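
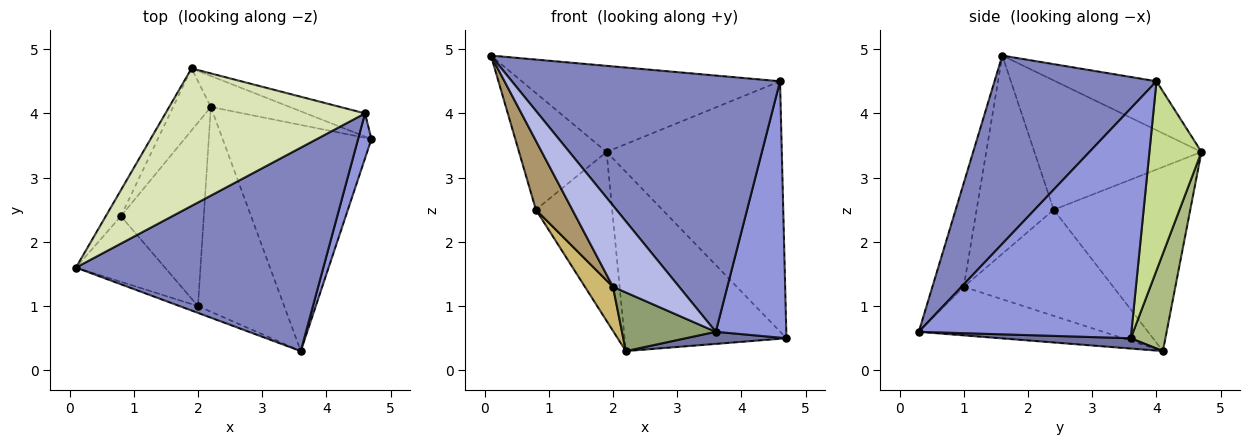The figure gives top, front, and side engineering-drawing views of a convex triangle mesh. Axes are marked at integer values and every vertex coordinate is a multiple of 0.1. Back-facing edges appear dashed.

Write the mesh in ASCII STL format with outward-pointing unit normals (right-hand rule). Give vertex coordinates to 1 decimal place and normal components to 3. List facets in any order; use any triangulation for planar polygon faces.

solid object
 facet normal 0.069 -0.053 -0.996
  outer loop
   vertex 2.2 4.1 0.3
   vertex 4.7 3.6 0.5
   vertex 3.6 0.3 0.6
  endloop
 endfacet
 facet normal 0.428 -0.708 0.562
  outer loop
   vertex 4.6 4.0 4.5
   vertex 0.1 1.6 4.9
   vertex 3.6 0.3 0.6
  endloop
 endfacet
 facet normal 0.948 -0.314 0.055
  outer loop
   vertex 4.6 4.0 4.5
   vertex 3.6 0.3 0.6
   vertex 4.7 3.6 0.5
  endloop
 endfacet
 facet normal -0.427 -0.901 -0.075
  outer loop
   vertex 2.0 1.0 1.3
   vertex 3.6 0.3 0.6
   vertex 0.1 1.6 4.9
  endloop
 endfacet
 facet normal -0.476 -0.242 -0.846
  outer loop
   vertex 2.0 1.0 1.3
   vertex 2.2 4.1 0.3
   vertex 3.6 0.3 0.6
  endloop
 endfacet
 facet normal 0.206 0.964 -0.167
  outer loop
   vertex 1.9 4.7 3.4
   vertex 4.7 3.6 0.5
   vertex 2.2 4.1 0.3
  endloop
 endfacet
 facet normal 0.284 0.955 -0.088
  outer loop
   vertex 1.9 4.7 3.4
   vertex 4.6 4.0 4.5
   vertex 4.7 3.6 0.5
  endloop
 endfacet
 facet normal -0.203 0.520 0.830
  outer loop
   vertex 1.9 4.7 3.4
   vertex 0.1 1.6 4.9
   vertex 4.6 4.0 4.5
  endloop
 endfacet
 facet normal -0.838 -0.396 -0.376
  outer loop
   vertex 0.8 2.4 2.5
   vertex 2.0 1.0 1.3
   vertex 0.1 1.6 4.9
  endloop
 endfacet
 facet normal -0.780 -0.146 -0.609
  outer loop
   vertex 0.8 2.4 2.5
   vertex 2.2 4.1 0.3
   vertex 2.0 1.0 1.3
  endloop
 endfacet
 facet normal -0.881 0.462 -0.103
  outer loop
   vertex 0.8 2.4 2.5
   vertex 0.1 1.6 4.9
   vertex 1.9 4.7 3.4
  endloop
 endfacet
 facet normal -0.859 0.480 -0.176
  outer loop
   vertex 0.8 2.4 2.5
   vertex 1.9 4.7 3.4
   vertex 2.2 4.1 0.3
  endloop
 endfacet
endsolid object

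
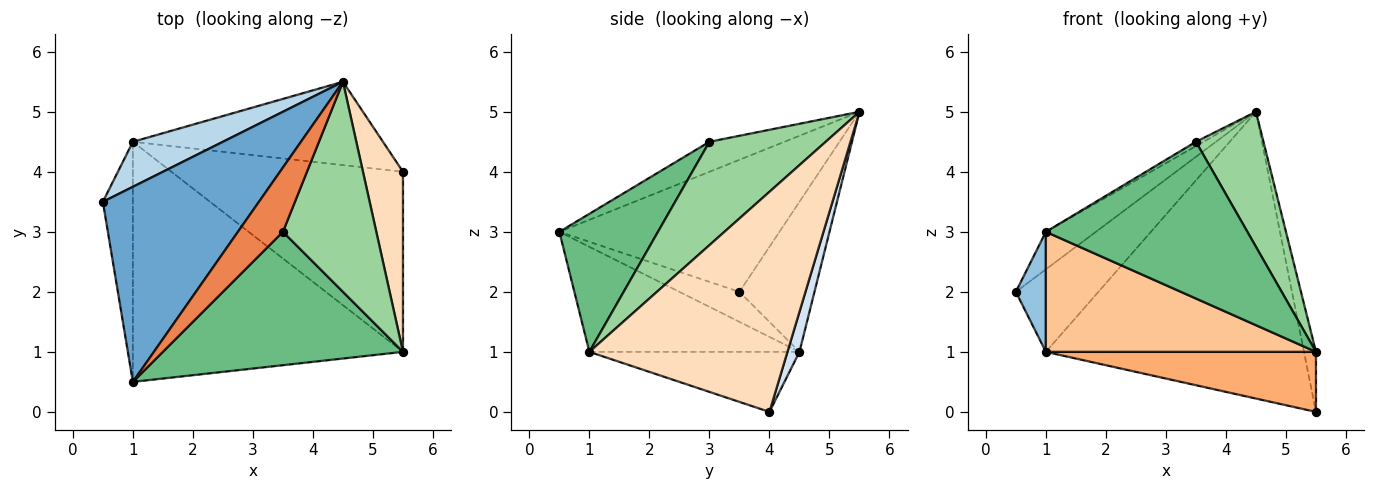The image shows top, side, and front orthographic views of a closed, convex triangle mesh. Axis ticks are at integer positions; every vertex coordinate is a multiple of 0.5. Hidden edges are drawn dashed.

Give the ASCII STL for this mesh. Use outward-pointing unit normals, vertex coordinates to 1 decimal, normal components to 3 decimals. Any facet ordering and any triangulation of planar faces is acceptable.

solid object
 facet normal -0.639 0.145 0.755
  outer loop
   vertex 4.5 5.5 5.0
   vertex 0.5 3.5 2.0
   vertex 1.0 0.5 3.0
  endloop
 endfacet
 facet normal -0.667 -0.333 -0.667
  outer loop
   vertex 1.0 4.5 1.0
   vertex 1.0 0.5 3.0
   vertex 0.5 3.5 2.0
  endloop
 endfacet
 facet normal -0.624 0.686 0.374
  outer loop
   vertex 1.0 4.5 1.0
   vertex 0.5 3.5 2.0
   vertex 4.5 5.5 5.0
  endloop
 endfacet
 facet normal 0.045 0.959 -0.279
  outer loop
   vertex 1.0 4.5 1.0
   vertex 4.5 5.5 5.0
   vertex 5.5 4.0 0.0
  endloop
 endfacet
 facet normal -0.554 0.055 0.831
  outer loop
   vertex 3.5 3.0 4.5
   vertex 4.5 5.5 5.0
   vertex 1.0 0.5 3.0
  endloop
 endfacet
 facet normal -0.239 -0.307 -0.921
  outer loop
   vertex 5.5 1.0 1.0
   vertex 1.0 4.5 1.0
   vertex 5.5 4.0 0.0
  endloop
 endfacet
 facet normal -0.329 -0.422 -0.845
  outer loop
   vertex 5.5 1.0 1.0
   vertex 1.0 0.5 3.0
   vertex 1.0 4.5 1.0
  endloop
 endfacet
 facet normal 0.982 0.060 0.179
  outer loop
   vertex 5.5 1.0 1.0
   vertex 5.5 4.0 0.0
   vertex 4.5 5.5 5.0
  endloop
 endfacet
 facet normal 0.349 -0.714 0.607
  outer loop
   vertex 5.5 1.0 1.0
   vertex 3.5 3.0 4.5
   vertex 1.0 0.5 3.0
  endloop
 endfacet
 facet normal 0.682 -0.396 0.616
  outer loop
   vertex 5.5 1.0 1.0
   vertex 4.5 5.5 5.0
   vertex 3.5 3.0 4.5
  endloop
 endfacet
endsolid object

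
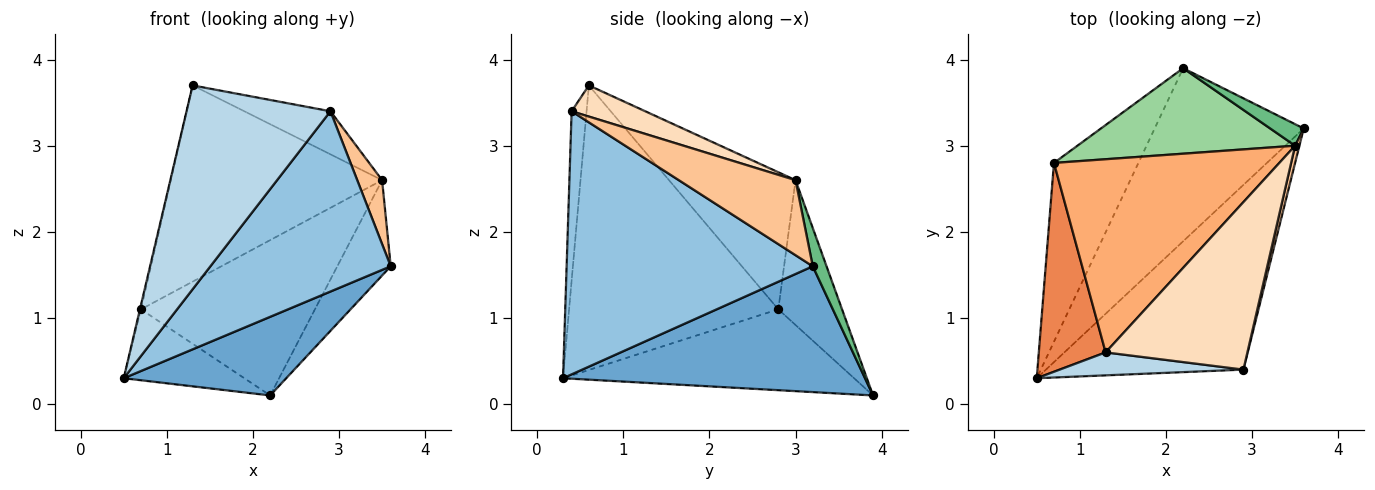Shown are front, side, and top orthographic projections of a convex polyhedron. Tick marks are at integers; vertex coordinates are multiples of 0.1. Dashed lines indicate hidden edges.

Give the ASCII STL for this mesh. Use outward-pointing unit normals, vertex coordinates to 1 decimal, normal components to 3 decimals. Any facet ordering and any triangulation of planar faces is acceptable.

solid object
 facet normal 0.609 -0.328 -0.722
  outer loop
   vertex 2.2 3.9 0.1
   vertex 3.6 3.2 1.6
   vertex 0.5 0.3 0.3
  endloop
 endfacet
 facet normal 0.690 -0.505 -0.518
  outer loop
   vertex 2.9 0.4 3.4
   vertex 0.5 0.3 0.3
   vertex 3.6 3.2 1.6
  endloop
 endfacet
 facet normal -0.103 -0.988 0.111
  outer loop
   vertex 2.9 0.4 3.4
   vertex 1.3 0.6 3.7
   vertex 0.5 0.3 0.3
  endloop
 endfacet
 facet normal -0.665 0.275 -0.694
  outer loop
   vertex 0.7 2.8 1.1
   vertex 2.2 3.9 0.1
   vertex 0.5 0.3 0.3
  endloop
 endfacet
 facet normal -0.973 0.005 0.229
  outer loop
   vertex 0.7 2.8 1.1
   vertex 0.5 0.3 0.3
   vertex 1.3 0.6 3.7
  endloop
 endfacet
 facet normal -0.392 0.655 0.645
  outer loop
   vertex 3.5 3.0 2.6
   vertex 0.7 2.8 1.1
   vertex 1.3 0.6 3.7
  endloop
 endfacet
 facet normal 0.977 -0.208 0.056
  outer loop
   vertex 3.5 3.0 2.6
   vertex 2.9 0.4 3.4
   vertex 3.6 3.2 1.6
  endloop
 endfacet
 facet normal 0.208 0.243 0.947
  outer loop
   vertex 3.5 3.0 2.6
   vertex 1.3 0.6 3.7
   vertex 2.9 0.4 3.4
  endloop
 endfacet
 facet normal 0.244 0.946 0.214
  outer loop
   vertex 3.5 3.0 2.6
   vertex 3.6 3.2 1.6
   vertex 2.2 3.9 0.1
  endloop
 endfacet
 facet normal -0.306 0.834 0.459
  outer loop
   vertex 3.5 3.0 2.6
   vertex 2.2 3.9 0.1
   vertex 0.7 2.8 1.1
  endloop
 endfacet
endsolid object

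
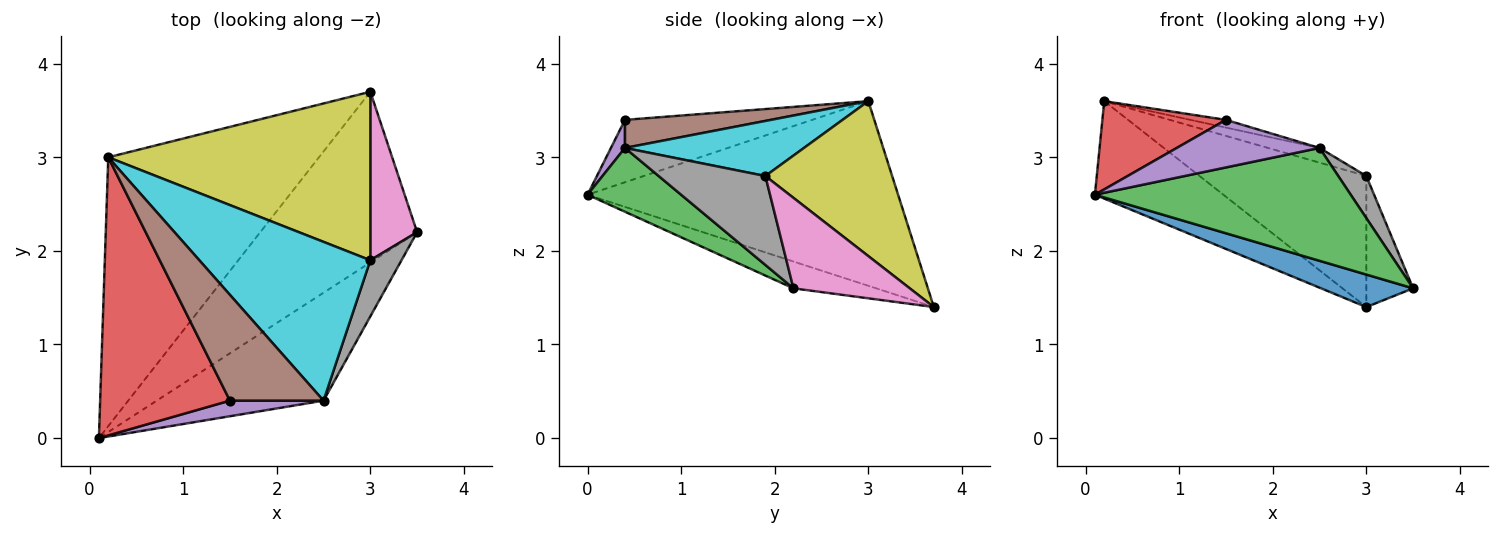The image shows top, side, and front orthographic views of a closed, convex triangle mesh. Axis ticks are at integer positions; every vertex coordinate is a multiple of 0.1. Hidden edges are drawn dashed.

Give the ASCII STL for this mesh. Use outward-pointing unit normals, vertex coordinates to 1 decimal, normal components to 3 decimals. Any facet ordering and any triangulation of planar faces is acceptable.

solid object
 facet normal -0.166 -0.184 -0.969
  outer loop
   vertex 3.0 3.7 1.4
   vertex 3.5 2.2 1.6
   vertex 0.1 0.0 2.6
  endloop
 endfacet
 facet normal -0.636 0.263 -0.726
  outer loop
   vertex 3.0 3.7 1.4
   vertex 0.1 0.0 2.6
   vertex 0.2 3.0 3.6
  endloop
 endfacet
 facet normal 0.256 -0.699 -0.668
  outer loop
   vertex 2.5 0.4 3.1
   vertex 0.1 0.0 2.6
   vertex 3.5 2.2 1.6
  endloop
 endfacet
 facet normal -0.417 -0.275 0.867
  outer loop
   vertex 1.5 0.4 3.4
   vertex 0.2 3.0 3.6
   vertex 0.1 0.0 2.6
  endloop
 endfacet
 facet normal 0.093 -0.946 0.310
  outer loop
   vertex 1.5 0.4 3.4
   vertex 0.1 0.0 2.6
   vertex 2.5 0.4 3.1
  endloop
 endfacet
 facet normal 0.287 0.070 0.955
  outer loop
   vertex 1.5 0.4 3.4
   vertex 2.5 0.4 3.1
   vertex 0.2 3.0 3.6
  endloop
 endfacet
 facet normal 0.836 0.336 0.433
  outer loop
   vertex 3.0 1.9 2.8
   vertex 3.5 2.2 1.6
   vertex 3.0 3.7 1.4
  endloop
 endfacet
 facet normal 0.916 -0.241 0.321
  outer loop
   vertex 3.0 1.9 2.8
   vertex 2.5 0.4 3.1
   vertex 3.5 2.2 1.6
  endloop
 endfacet
 facet normal 0.423 0.556 0.715
  outer loop
   vertex 3.0 1.9 2.8
   vertex 3.0 3.7 1.4
   vertex 0.2 3.0 3.6
  endloop
 endfacet
 facet normal 0.305 0.088 0.948
  outer loop
   vertex 3.0 1.9 2.8
   vertex 0.2 3.0 3.6
   vertex 2.5 0.4 3.1
  endloop
 endfacet
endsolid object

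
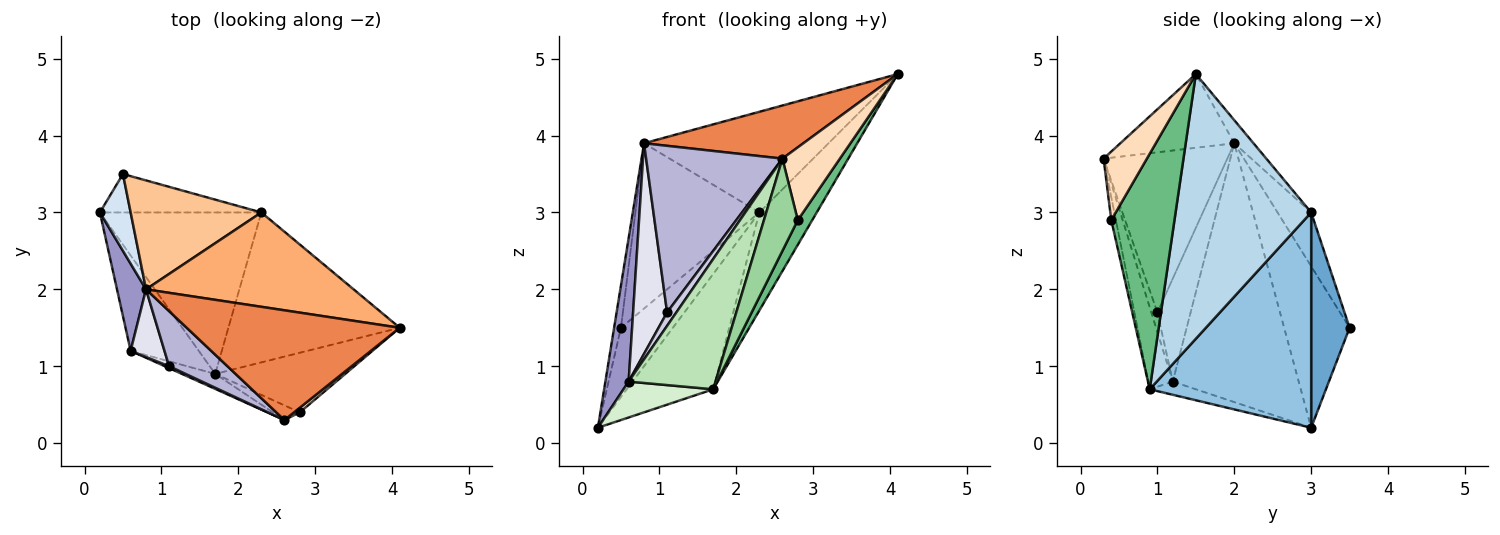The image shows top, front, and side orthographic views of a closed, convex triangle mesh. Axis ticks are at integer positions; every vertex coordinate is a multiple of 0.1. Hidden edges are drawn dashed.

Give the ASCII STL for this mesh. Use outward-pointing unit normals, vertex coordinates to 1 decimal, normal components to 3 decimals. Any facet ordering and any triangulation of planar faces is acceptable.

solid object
 facet normal 0.544 0.734 -0.408
  outer loop
   vertex 2.3 3.0 3.0
   vertex 0.2 3.0 0.2
   vertex 0.5 3.5 1.5
  endloop
 endfacet
 facet normal 0.735 0.394 -0.551
  outer loop
   vertex 2.3 3.0 3.0
   vertex 1.7 0.9 0.7
   vertex 0.2 3.0 0.2
  endloop
 endfacet
 facet normal 0.791 0.335 -0.512
  outer loop
   vertex 2.3 3.0 3.0
   vertex 4.1 1.5 4.8
   vertex 1.7 0.9 0.7
  endloop
 endfacet
 facet normal -0.977 0.102 0.186
  outer loop
   vertex 0.8 2.0 3.9
   vertex 0.5 3.5 1.5
   vertex 0.2 3.0 0.2
  endloop
 endfacet
 facet normal -0.297 -0.416 0.859
  outer loop
   vertex 0.8 2.0 3.9
   vertex 2.6 0.3 3.7
   vertex 4.1 1.5 4.8
  endloop
 endfacet
 facet normal -0.076 0.727 0.682
  outer loop
   vertex 0.8 2.0 3.9
   vertex 4.1 1.5 4.8
   vertex 2.3 3.0 3.0
  endloop
 endfacet
 facet normal -0.221 0.814 0.537
  outer loop
   vertex 0.8 2.0 3.9
   vertex 2.3 3.0 3.0
   vertex 0.5 3.5 1.5
  endloop
 endfacet
 facet normal 0.601 -0.798 0.051
  outer loop
   vertex 2.8 0.4 2.9
   vertex 4.1 1.5 4.8
   vertex 2.6 0.3 3.7
  endloop
 endfacet
 facet normal 0.858 -0.196 -0.474
  outer loop
   vertex 2.8 0.4 2.9
   vertex 1.7 0.9 0.7
   vertex 4.1 1.5 4.8
  endloop
 endfacet
 facet normal -0.133 -0.979 -0.156
  outer loop
   vertex 2.8 0.4 2.9
   vertex 2.6 0.3 3.7
   vertex 1.7 0.9 0.7
  endloop
 endfacet
 facet normal -0.271 -0.956 -0.110
  outer loop
   vertex 0.6 1.2 0.8
   vertex 1.7 0.9 0.7
   vertex 2.6 0.3 3.7
  endloop
 endfacet
 facet normal -0.178 -0.347 -0.921
  outer loop
   vertex 0.6 1.2 0.8
   vertex 0.2 3.0 0.2
   vertex 1.7 0.9 0.7
  endloop
 endfacet
 facet normal -0.977 -0.181 0.110
  outer loop
   vertex 0.6 1.2 0.8
   vertex 0.8 2.0 3.9
   vertex 0.2 3.0 0.2
  endloop
 endfacet
 facet normal -0.653 -0.719 0.238
  outer loop
   vertex 1.1 1.0 1.7
   vertex 2.6 0.3 3.7
   vertex 0.8 2.0 3.9
  endloop
 endfacet
 facet normal -0.545 -0.830 0.119
  outer loop
   vertex 1.1 1.0 1.7
   vertex 0.6 1.2 0.8
   vertex 2.6 0.3 3.7
  endloop
 endfacet
 facet normal -0.682 -0.697 0.224
  outer loop
   vertex 1.1 1.0 1.7
   vertex 0.8 2.0 3.9
   vertex 0.6 1.2 0.8
  endloop
 endfacet
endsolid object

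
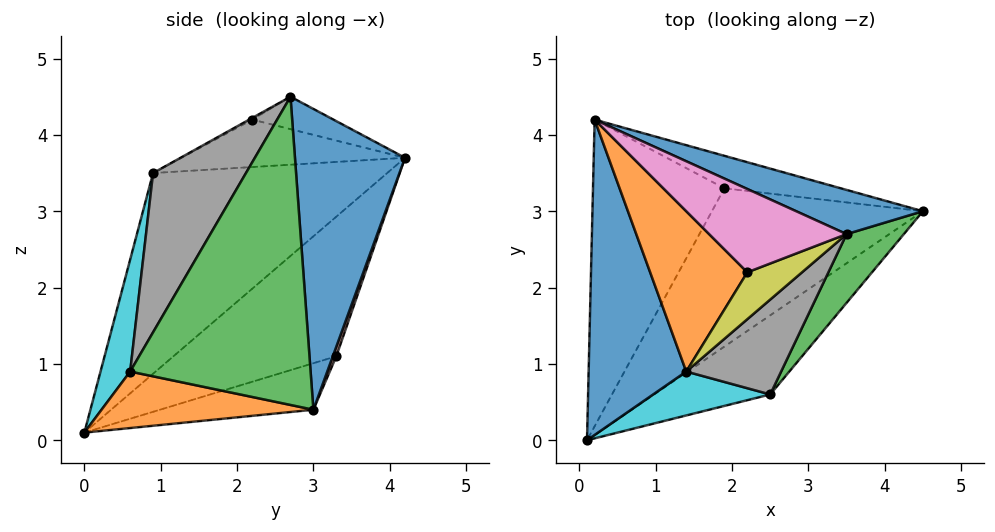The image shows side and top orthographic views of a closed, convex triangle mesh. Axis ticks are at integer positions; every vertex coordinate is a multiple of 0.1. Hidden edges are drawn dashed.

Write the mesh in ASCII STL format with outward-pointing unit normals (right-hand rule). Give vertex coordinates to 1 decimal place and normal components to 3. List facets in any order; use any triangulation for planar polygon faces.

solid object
 facet normal 0.376 0.913 0.159
  outer loop
   vertex 3.5 2.7 4.5
   vertex 4.5 3.0 0.4
   vertex 0.2 4.2 3.7
  endloop
 endfacet
 facet normal 0.383 -0.483 -0.787
  outer loop
   vertex 2.5 0.6 0.9
   vertex 0.1 0.0 0.1
   vertex 4.5 3.0 0.4
  endloop
 endfacet
 facet normal 0.775 -0.616 0.144
  outer loop
   vertex 2.5 0.6 0.9
   vertex 4.5 3.0 0.4
   vertex 3.5 2.7 4.5
  endloop
 endfacet
 facet normal -0.199 0.382 -0.903
  outer loop
   vertex 1.9 3.3 1.1
   vertex 4.5 3.0 0.4
   vertex 0.1 0.0 0.1
  endloop
 endfacet
 facet normal -0.623 0.518 -0.587
  outer loop
   vertex 1.9 3.3 1.1
   vertex 0.1 0.0 0.1
   vertex 0.2 4.2 3.7
  endloop
 endfacet
 facet normal 0.026 0.950 -0.312
  outer loop
   vertex 1.9 3.3 1.1
   vertex 0.2 4.2 3.7
   vertex 4.5 3.0 0.4
  endloop
 endfacet
 facet normal -0.230 0.014 0.973
  outer loop
   vertex 2.2 2.2 4.2
   vertex 3.5 2.7 4.5
   vertex 0.2 4.2 3.7
  endloop
 endfacet
 facet normal 0.527 -0.790 0.314
  outer loop
   vertex 1.4 0.9 3.5
   vertex 2.5 0.6 0.9
   vertex 3.5 2.7 4.5
  endloop
 endfacet
 facet normal -0.028 -0.461 0.887
  outer loop
   vertex 1.4 0.9 3.5
   vertex 3.5 2.7 4.5
   vertex 2.2 2.2 4.2
  endloop
 endfacet
 facet normal 0.179 -0.966 0.187
  outer loop
   vertex 1.4 0.9 3.5
   vertex 0.1 0.0 0.1
   vertex 2.5 0.6 0.9
  endloop
 endfacet
 facet normal -0.848 -0.333 0.412
  outer loop
   vertex 1.4 0.9 3.5
   vertex 0.2 4.2 3.7
   vertex 0.1 0.0 0.1
  endloop
 endfacet
 facet normal -0.429 -0.209 0.879
  outer loop
   vertex 1.4 0.9 3.5
   vertex 2.2 2.2 4.2
   vertex 0.2 4.2 3.7
  endloop
 endfacet
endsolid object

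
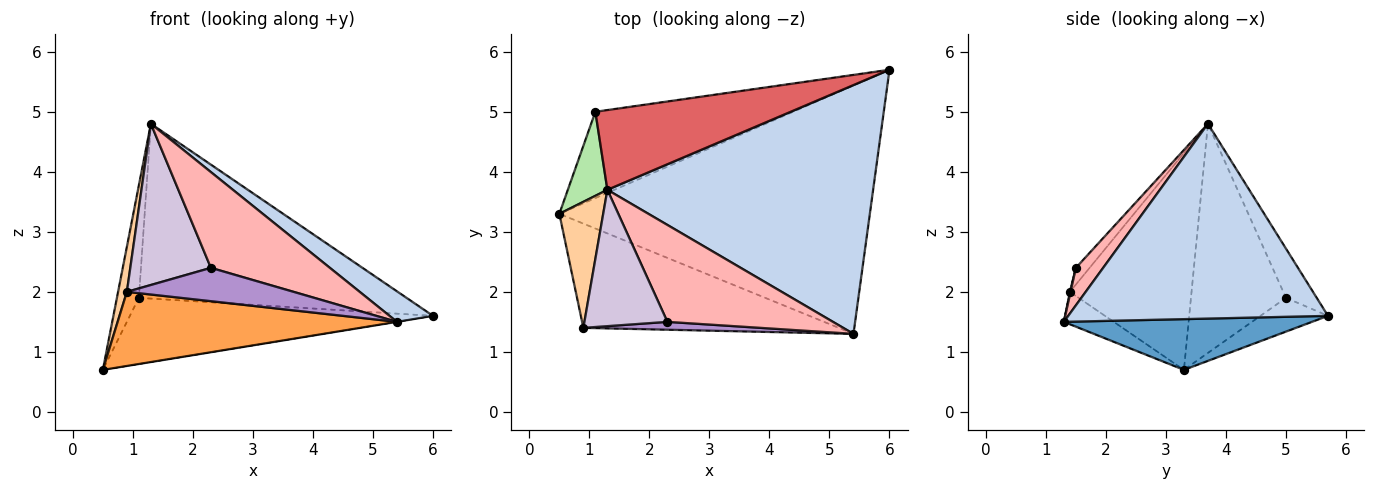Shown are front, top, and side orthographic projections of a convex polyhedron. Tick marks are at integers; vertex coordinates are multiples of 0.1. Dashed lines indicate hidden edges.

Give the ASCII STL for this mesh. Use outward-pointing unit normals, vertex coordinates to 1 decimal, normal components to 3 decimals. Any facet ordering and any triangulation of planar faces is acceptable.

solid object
 facet normal 0.161 0.000 -0.987
  outer loop
   vertex 5.4 1.3 1.5
   vertex 0.5 3.3 0.7
   vertex 6.0 5.7 1.6
  endloop
 endfacet
 facet normal 0.588 -0.098 0.803
  outer loop
   vertex 1.3 3.7 4.8
   vertex 5.4 1.3 1.5
   vertex 6.0 5.7 1.6
  endloop
 endfacet
 facet normal -0.103 -0.576 -0.811
  outer loop
   vertex 0.9 1.4 2.0
   vertex 0.5 3.3 0.7
   vertex 5.4 1.3 1.5
  endloop
 endfacet
 facet normal -0.978 -0.071 0.198
  outer loop
   vertex 0.9 1.4 2.0
   vertex 1.3 3.7 4.8
   vertex 0.5 3.3 0.7
  endloop
 endfacet
 facet normal -0.134 0.603 -0.787
  outer loop
   vertex 1.1 5.0 1.9
   vertex 6.0 5.7 1.6
   vertex 0.5 3.3 0.7
  endloop
 endfacet
 facet normal -0.961 0.222 0.166
  outer loop
   vertex 1.1 5.0 1.9
   vertex 0.5 3.3 0.7
   vertex 1.3 3.7 4.8
  endloop
 endfacet
 facet normal -0.104 0.905 0.413
  outer loop
   vertex 1.1 5.0 1.9
   vertex 1.3 3.7 4.8
   vertex 6.0 5.7 1.6
  endloop
 endfacet
 facet normal 0.159 -0.694 0.702
  outer loop
   vertex 2.3 1.5 2.4
   vertex 5.4 1.3 1.5
   vertex 1.3 3.7 4.8
  endloop
 endfacet
 facet normal 0.004 -0.973 0.230
  outer loop
   vertex 2.3 1.5 2.4
   vertex 0.9 1.4 2.0
   vertex 5.4 1.3 1.5
  endloop
 endfacet
 facet normal -0.129 -0.757 0.640
  outer loop
   vertex 2.3 1.5 2.4
   vertex 1.3 3.7 4.8
   vertex 0.9 1.4 2.0
  endloop
 endfacet
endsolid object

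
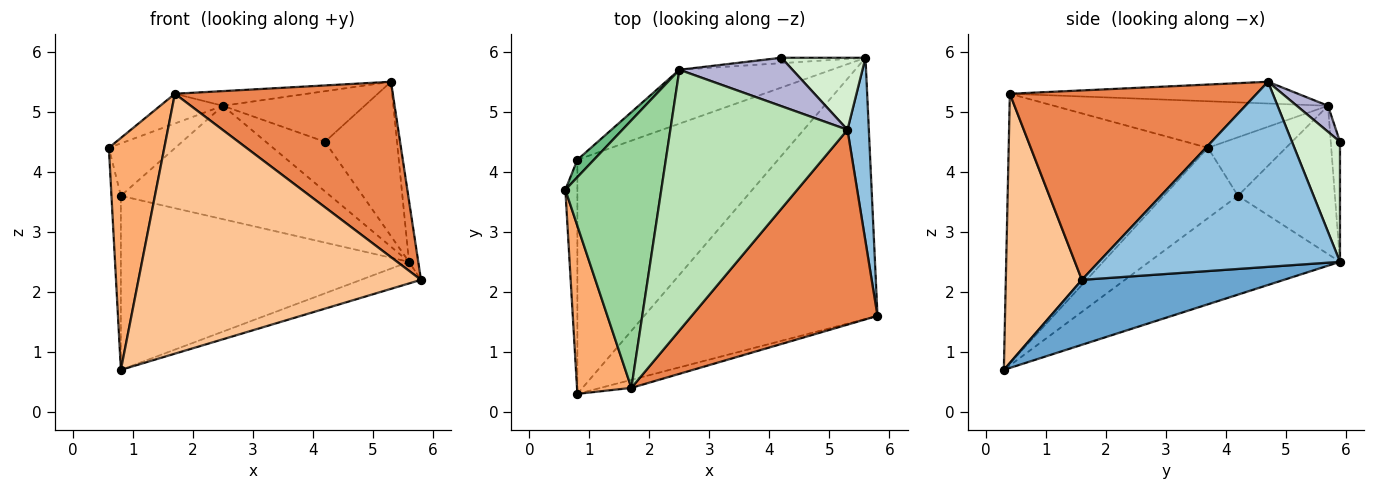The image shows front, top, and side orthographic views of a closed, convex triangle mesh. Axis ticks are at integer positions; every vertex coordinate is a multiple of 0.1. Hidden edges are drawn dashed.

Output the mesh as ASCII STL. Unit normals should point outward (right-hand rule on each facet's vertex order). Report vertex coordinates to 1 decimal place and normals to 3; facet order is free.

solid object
 facet normal 0.267 0.079 -0.960
  outer loop
   vertex 0.8 0.3 0.7
   vertex 5.6 5.9 2.5
   vertex 5.8 1.6 2.2
  endloop
 endfacet
 facet normal 0.993 0.038 0.115
  outer loop
   vertex 5.3 4.7 5.5
   vertex 5.8 1.6 2.2
   vertex 5.6 5.9 2.5
  endloop
 endfacet
 facet normal -0.978 0.124 -0.167
  outer loop
   vertex 0.8 4.2 3.6
   vertex 0.8 0.3 0.7
   vertex 0.6 3.7 4.4
  endloop
 endfacet
 facet normal -0.368 0.555 -0.746
  outer loop
   vertex 0.8 4.2 3.6
   vertex 5.6 5.9 2.5
   vertex 0.8 0.3 0.7
  endloop
 endfacet
 facet normal 0.604 -0.533 0.592
  outer loop
   vertex 1.7 0.4 5.3
   vertex 5.8 1.6 2.2
   vertex 5.3 4.7 5.5
  endloop
 endfacet
 facet normal -0.946 -0.263 0.191
  outer loop
   vertex 1.7 0.4 5.3
   vertex 0.6 3.7 4.4
   vertex 0.8 0.3 0.7
  endloop
 endfacet
 facet normal 0.260 -0.965 -0.030
  outer loop
   vertex 1.7 0.4 5.3
   vertex 0.8 0.3 0.7
   vertex 5.8 1.6 2.2
  endloop
 endfacet
 facet normal -0.386 0.833 -0.396
  outer loop
   vertex 2.5 5.7 5.1
   vertex 5.6 5.9 2.5
   vertex 0.8 4.2 3.6
  endloop
 endfacet
 facet normal -0.744 0.634 0.210
  outer loop
   vertex 2.5 5.7 5.1
   vertex 0.8 4.2 3.6
   vertex 0.6 3.7 4.4
  endloop
 endfacet
 facet normal -0.434 0.099 0.895
  outer loop
   vertex 2.5 5.7 5.1
   vertex 0.6 3.7 4.4
   vertex 1.7 0.4 5.3
  endloop
 endfacet
 facet normal -0.122 0.056 0.991
  outer loop
   vertex 2.5 5.7 5.1
   vertex 1.7 0.4 5.3
   vertex 5.3 4.7 5.5
  endloop
 endfacet
 facet normal 0.517 0.776 0.362
  outer loop
   vertex 4.2 5.9 4.5
   vertex 5.3 4.7 5.5
   vertex 5.6 5.9 2.5
  endloop
 endfacet
 facet normal -0.153 0.982 -0.107
  outer loop
   vertex 4.2 5.9 4.5
   vertex 5.6 5.9 2.5
   vertex 2.5 5.7 5.1
  endloop
 endfacet
 facet normal 0.157 0.713 0.683
  outer loop
   vertex 4.2 5.9 4.5
   vertex 2.5 5.7 5.1
   vertex 5.3 4.7 5.5
  endloop
 endfacet
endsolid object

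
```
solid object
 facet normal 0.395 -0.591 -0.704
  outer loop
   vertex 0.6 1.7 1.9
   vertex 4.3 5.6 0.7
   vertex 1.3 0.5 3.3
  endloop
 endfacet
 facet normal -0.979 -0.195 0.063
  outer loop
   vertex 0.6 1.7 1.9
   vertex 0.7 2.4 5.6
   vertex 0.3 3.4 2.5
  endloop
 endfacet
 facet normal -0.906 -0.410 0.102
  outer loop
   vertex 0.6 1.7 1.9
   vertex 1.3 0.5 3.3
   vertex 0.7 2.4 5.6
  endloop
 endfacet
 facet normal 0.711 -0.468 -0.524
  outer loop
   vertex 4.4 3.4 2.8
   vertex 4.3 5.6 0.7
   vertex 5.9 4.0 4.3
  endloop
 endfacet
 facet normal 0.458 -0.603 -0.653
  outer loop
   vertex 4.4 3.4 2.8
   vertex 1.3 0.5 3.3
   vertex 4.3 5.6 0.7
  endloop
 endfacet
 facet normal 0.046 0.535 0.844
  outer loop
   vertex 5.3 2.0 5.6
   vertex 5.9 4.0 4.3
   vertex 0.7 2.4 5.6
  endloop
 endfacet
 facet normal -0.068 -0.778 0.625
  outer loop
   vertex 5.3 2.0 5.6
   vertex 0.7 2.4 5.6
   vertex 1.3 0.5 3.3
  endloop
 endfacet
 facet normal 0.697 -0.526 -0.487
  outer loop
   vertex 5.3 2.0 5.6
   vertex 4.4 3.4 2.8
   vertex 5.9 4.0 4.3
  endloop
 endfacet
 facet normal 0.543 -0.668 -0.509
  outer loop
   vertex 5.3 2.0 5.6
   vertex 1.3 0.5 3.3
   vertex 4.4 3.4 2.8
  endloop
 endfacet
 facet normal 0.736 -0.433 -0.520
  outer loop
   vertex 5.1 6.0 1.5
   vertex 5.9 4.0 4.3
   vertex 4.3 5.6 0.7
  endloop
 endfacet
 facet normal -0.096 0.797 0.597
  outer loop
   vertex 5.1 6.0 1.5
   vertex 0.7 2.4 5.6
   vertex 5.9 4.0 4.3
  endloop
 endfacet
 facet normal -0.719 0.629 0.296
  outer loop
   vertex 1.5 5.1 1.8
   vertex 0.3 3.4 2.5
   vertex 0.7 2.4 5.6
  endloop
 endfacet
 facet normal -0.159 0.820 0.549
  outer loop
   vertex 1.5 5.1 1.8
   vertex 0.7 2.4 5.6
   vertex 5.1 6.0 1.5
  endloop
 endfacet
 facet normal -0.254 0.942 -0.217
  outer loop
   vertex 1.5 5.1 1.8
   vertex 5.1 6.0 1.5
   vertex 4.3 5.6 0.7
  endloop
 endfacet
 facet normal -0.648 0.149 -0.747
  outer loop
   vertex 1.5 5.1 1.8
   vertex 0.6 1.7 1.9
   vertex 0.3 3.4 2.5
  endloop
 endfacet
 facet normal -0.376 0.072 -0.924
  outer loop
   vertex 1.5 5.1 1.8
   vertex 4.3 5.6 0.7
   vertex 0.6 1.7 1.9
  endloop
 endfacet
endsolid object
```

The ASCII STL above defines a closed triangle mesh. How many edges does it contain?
24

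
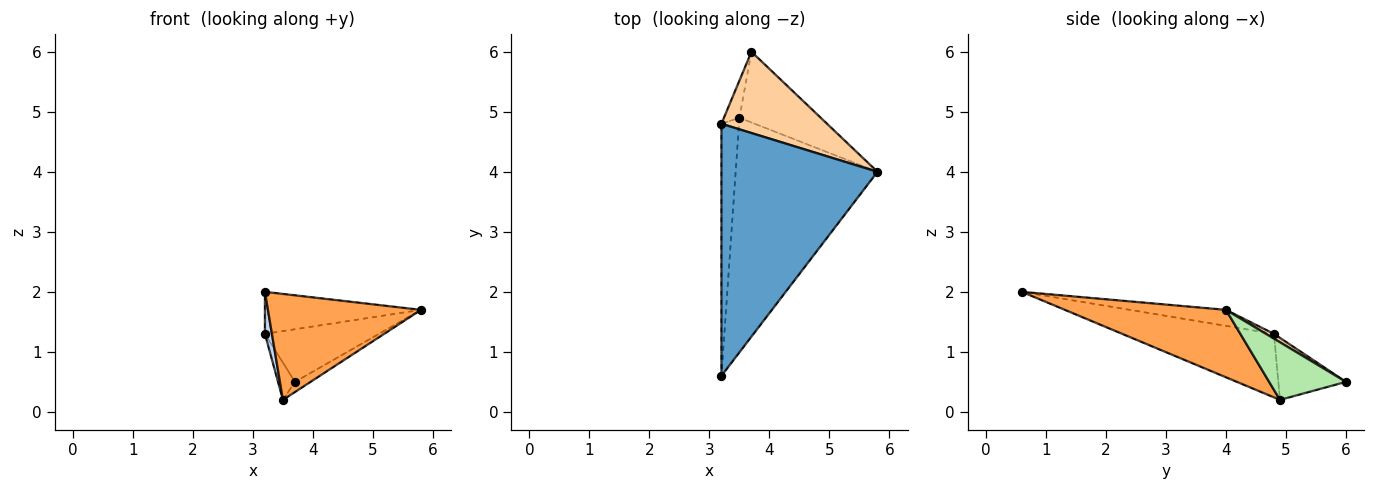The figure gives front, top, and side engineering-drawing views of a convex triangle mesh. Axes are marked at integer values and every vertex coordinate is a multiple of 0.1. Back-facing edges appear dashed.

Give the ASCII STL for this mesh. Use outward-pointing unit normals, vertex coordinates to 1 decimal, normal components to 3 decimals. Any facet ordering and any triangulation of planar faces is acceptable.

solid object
 facet normal -0.101 0.164 0.981
  outer loop
   vertex 3.2 0.6 2.0
   vertex 5.8 4.0 1.7
   vertex 3.2 4.8 1.3
  endloop
 endfacet
 facet normal -0.963 -0.044 -0.267
  outer loop
   vertex 3.5 4.9 0.2
   vertex 3.2 0.6 2.0
   vertex 3.2 4.8 1.3
  endloop
 endfacet
 facet normal 0.398 -0.378 -0.836
  outer loop
   vertex 3.5 4.9 0.2
   vertex 5.8 4.0 1.7
   vertex 3.2 0.6 2.0
  endloop
 endfacet
 facet normal 0.038 0.543 0.839
  outer loop
   vertex 3.7 6.0 0.5
   vertex 3.2 4.8 1.3
   vertex 5.8 4.0 1.7
  endloop
 endfacet
 facet normal -0.943 0.236 -0.236
  outer loop
   vertex 3.7 6.0 0.5
   vertex 3.5 4.9 0.2
   vertex 3.2 4.8 1.3
  endloop
 endfacet
 facet normal 0.574 0.117 -0.810
  outer loop
   vertex 3.7 6.0 0.5
   vertex 5.8 4.0 1.7
   vertex 3.5 4.9 0.2
  endloop
 endfacet
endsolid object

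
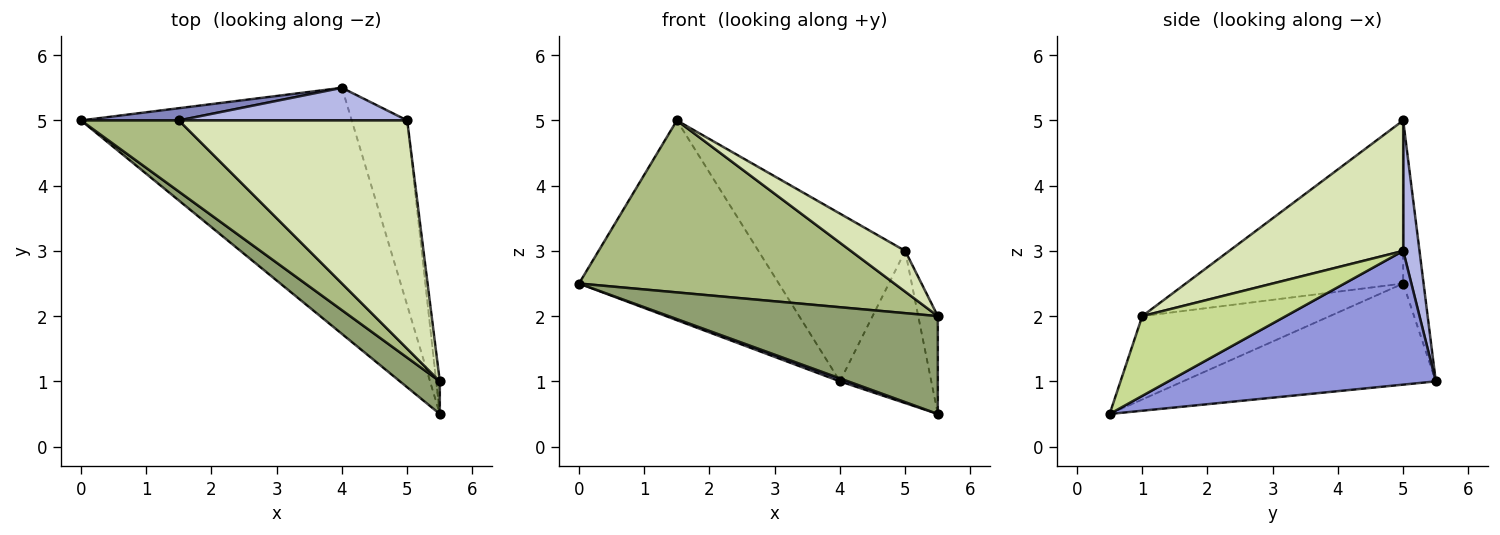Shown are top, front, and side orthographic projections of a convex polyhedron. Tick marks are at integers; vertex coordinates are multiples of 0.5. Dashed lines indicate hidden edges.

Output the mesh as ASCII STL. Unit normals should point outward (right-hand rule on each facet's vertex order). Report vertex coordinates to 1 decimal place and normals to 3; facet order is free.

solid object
 facet normal -0.350 -0.011 -0.937
  outer loop
   vertex 4.0 5.5 1.0
   vertex 5.5 0.5 0.5
   vertex 0.0 5.0 2.5
  endloop
 endfacet
 facet normal -0.101 0.993 0.061
  outer loop
   vertex 1.5 5.0 5.0
   vertex 4.0 5.5 1.0
   vertex 0.0 5.0 2.5
  endloop
 endfacet
 facet normal 0.881 0.301 -0.365
  outer loop
   vertex 5.0 5.0 3.0
   vertex 5.5 0.5 0.5
   vertex 4.0 5.5 1.0
  endloop
 endfacet
 facet normal 0.108 0.976 0.190
  outer loop
   vertex 5.0 5.0 3.0
   vertex 4.0 5.5 1.0
   vertex 1.5 5.0 5.0
  endloop
 endfacet
 facet normal -0.552 -0.791 0.264
  outer loop
   vertex 5.5 1.0 2.0
   vertex 0.0 5.0 2.5
   vertex 5.5 0.5 0.5
  endloop
 endfacet
 facet normal -0.537 -0.779 0.322
  outer loop
   vertex 5.5 1.0 2.0
   vertex 1.5 5.0 5.0
   vertex 0.0 5.0 2.5
  endloop
 endfacet
 facet normal 0.990 0.135 -0.045
  outer loop
   vertex 5.5 1.0 2.0
   vertex 5.5 0.5 0.5
   vertex 5.0 5.0 3.0
  endloop
 endfacet
 facet normal 0.490 -0.153 0.858
  outer loop
   vertex 5.5 1.0 2.0
   vertex 5.0 5.0 3.0
   vertex 1.5 5.0 5.0
  endloop
 endfacet
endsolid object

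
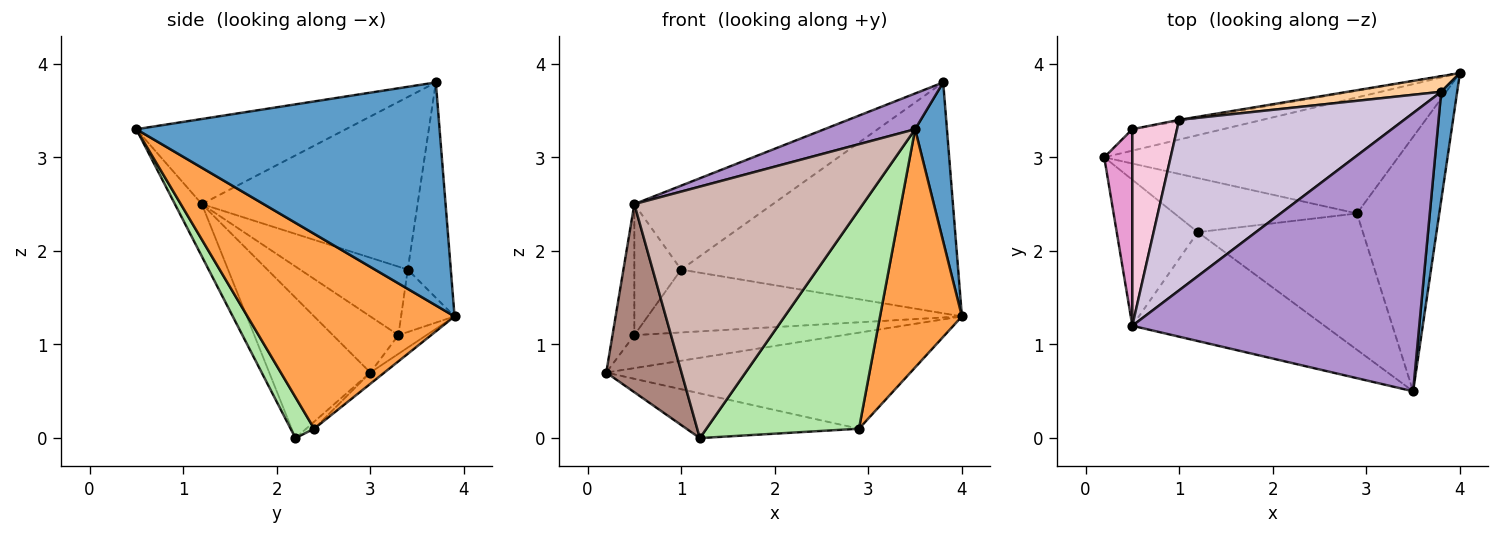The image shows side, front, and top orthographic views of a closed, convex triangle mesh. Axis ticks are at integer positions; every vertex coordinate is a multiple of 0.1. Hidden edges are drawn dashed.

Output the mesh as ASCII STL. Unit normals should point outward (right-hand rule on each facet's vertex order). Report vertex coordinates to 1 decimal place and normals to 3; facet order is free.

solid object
 facet normal 0.992 -0.104 0.071
  outer loop
   vertex 3.8 3.7 3.8
   vertex 3.5 0.5 3.3
   vertex 4.0 3.9 1.3
  endloop
 endfacet
 facet normal -0.029 0.637 -0.770
  outer loop
   vertex 2.9 2.4 0.1
   vertex 0.2 3.0 0.7
   vertex 4.0 3.9 1.3
  endloop
 endfacet
 facet normal 0.866 -0.342 -0.366
  outer loop
   vertex 2.9 2.4 0.1
   vertex 4.0 3.9 1.3
   vertex 3.5 0.5 3.3
  endloop
 endfacet
 facet normal -0.153 0.986 0.067
  outer loop
   vertex 1.0 3.4 1.8
   vertex 3.8 3.7 3.8
   vertex 4.0 3.9 1.3
  endloop
 endfacet
 facet normal -0.030 0.637 -0.770
  outer loop
   vertex 1.2 2.2 0.0
   vertex 0.2 3.0 0.7
   vertex 2.9 2.4 0.1
  endloop
 endfacet
 facet normal 0.130 -0.842 -0.524
  outer loop
   vertex 1.2 2.2 0.0
   vertex 2.9 2.4 0.1
   vertex 3.5 0.5 3.3
  endloop
 endfacet
 facet normal -0.112 0.833 -0.541
  outer loop
   vertex 0.5 3.3 1.1
   vertex 4.0 3.9 1.3
   vertex 0.2 3.0 0.7
  endloop
 endfacet
 facet normal -0.168 0.986 -0.021
  outer loop
   vertex 0.5 3.3 1.1
   vertex 1.0 3.4 1.8
   vertex 4.0 3.9 1.3
  endloop
 endfacet
 facet normal -0.282 -0.122 0.952
  outer loop
   vertex 0.5 1.2 2.5
   vertex 3.5 0.5 3.3
   vertex 3.8 3.7 3.8
  endloop
 endfacet
 facet normal -0.567 0.364 0.739
  outer loop
   vertex 0.5 1.2 2.5
   vertex 3.8 3.7 3.8
   vertex 1.0 3.4 1.8
  endloop
 endfacet
 facet normal -0.728 -0.542 -0.420
  outer loop
   vertex 0.5 1.2 2.5
   vertex 0.2 3.0 0.7
   vertex 1.2 2.2 0.0
  endloop
 endfacet
 facet normal -0.108 -0.912 -0.395
  outer loop
   vertex 0.5 1.2 2.5
   vertex 1.2 2.2 0.0
   vertex 3.5 0.5 3.3
  endloop
 endfacet
 facet normal -0.857 0.286 0.429
  outer loop
   vertex 0.5 1.2 2.5
   vertex 0.5 3.3 1.1
   vertex 0.2 3.0 0.7
  endloop
 endfacet
 facet normal -0.787 0.342 0.513
  outer loop
   vertex 0.5 1.2 2.5
   vertex 1.0 3.4 1.8
   vertex 0.5 3.3 1.1
  endloop
 endfacet
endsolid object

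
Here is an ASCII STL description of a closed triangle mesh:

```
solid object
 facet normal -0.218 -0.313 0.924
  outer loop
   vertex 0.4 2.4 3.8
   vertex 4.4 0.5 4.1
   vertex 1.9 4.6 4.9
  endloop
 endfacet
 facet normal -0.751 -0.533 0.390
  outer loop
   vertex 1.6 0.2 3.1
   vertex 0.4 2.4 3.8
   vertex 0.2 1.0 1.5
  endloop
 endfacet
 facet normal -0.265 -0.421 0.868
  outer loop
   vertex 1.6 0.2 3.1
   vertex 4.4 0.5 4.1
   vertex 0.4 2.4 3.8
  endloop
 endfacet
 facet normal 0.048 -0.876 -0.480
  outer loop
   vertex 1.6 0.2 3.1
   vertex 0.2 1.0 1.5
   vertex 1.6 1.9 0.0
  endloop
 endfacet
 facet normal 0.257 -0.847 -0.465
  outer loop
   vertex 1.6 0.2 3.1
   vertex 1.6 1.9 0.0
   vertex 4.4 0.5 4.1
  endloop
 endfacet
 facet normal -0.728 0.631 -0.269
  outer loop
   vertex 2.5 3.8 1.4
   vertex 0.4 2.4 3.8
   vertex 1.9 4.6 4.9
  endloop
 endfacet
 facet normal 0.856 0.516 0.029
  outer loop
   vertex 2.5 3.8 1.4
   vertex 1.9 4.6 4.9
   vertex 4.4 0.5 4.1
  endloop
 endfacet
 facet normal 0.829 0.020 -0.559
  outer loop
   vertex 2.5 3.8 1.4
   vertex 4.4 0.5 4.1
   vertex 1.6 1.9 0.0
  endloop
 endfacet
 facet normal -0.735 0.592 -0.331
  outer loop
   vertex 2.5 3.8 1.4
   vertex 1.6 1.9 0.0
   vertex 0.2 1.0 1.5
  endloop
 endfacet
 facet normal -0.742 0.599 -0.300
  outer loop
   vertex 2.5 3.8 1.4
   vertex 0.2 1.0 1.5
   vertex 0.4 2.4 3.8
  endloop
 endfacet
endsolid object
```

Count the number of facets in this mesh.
10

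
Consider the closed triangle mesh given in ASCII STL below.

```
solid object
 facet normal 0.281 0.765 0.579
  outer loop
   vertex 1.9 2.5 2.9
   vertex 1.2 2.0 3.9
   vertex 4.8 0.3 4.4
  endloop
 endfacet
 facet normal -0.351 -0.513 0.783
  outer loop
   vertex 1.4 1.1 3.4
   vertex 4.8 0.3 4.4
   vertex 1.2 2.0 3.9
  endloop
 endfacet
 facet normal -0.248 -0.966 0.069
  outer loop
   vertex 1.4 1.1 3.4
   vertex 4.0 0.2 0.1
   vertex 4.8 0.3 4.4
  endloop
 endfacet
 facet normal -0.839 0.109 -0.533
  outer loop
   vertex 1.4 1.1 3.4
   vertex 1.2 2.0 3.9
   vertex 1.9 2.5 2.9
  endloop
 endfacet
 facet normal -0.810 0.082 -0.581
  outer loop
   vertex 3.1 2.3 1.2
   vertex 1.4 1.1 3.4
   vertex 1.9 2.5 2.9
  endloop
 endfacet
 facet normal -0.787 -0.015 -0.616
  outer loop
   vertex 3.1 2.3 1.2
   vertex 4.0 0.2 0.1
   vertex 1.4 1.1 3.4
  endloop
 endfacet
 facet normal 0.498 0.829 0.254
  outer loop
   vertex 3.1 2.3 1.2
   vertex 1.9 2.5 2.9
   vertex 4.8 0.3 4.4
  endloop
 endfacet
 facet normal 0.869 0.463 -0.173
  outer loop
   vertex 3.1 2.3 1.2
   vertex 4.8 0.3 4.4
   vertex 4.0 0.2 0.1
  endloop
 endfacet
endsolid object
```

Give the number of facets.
8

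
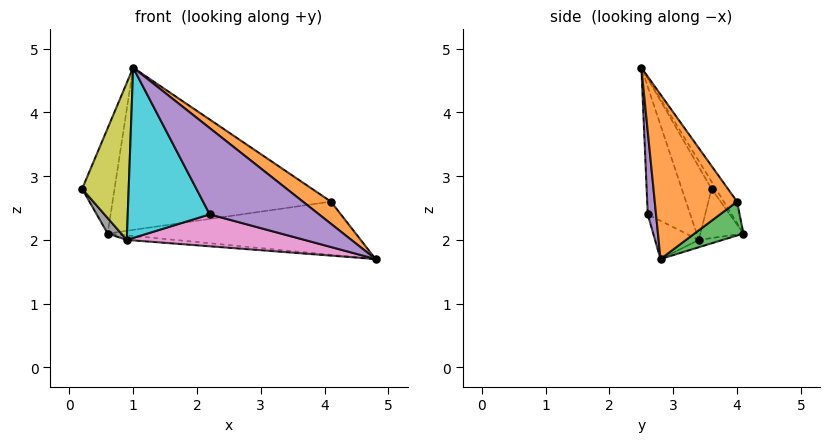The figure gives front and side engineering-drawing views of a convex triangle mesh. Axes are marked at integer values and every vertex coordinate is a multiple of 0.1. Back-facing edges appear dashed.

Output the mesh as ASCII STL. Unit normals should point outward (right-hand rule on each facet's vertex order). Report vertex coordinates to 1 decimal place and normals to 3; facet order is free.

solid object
 facet normal -0.114 0.838 0.533
  outer loop
   vertex 0.6 4.1 2.1
   vertex 0.2 3.6 2.8
   vertex 1.0 2.5 4.7
  endloop
 endfacet
 facet normal 0.616 -0.210 0.759
  outer loop
   vertex 4.1 4.0 2.6
   vertex 1.0 2.5 4.7
   vertex 4.8 2.8 1.7
  endloop
 endfacet
 facet normal 0.126 0.641 -0.757
  outer loop
   vertex 4.1 4.0 2.6
   vertex 4.8 2.8 1.7
   vertex 0.6 4.1 2.1
  endloop
 endfacet
 facet normal -0.051 0.847 0.529
  outer loop
   vertex 4.1 4.0 2.6
   vertex 0.6 4.1 2.1
   vertex 1.0 2.5 4.7
  endloop
 endfacet
 facet normal 0.076 -0.997 -0.004
  outer loop
   vertex 2.2 2.6 2.4
   vertex 4.8 2.8 1.7
   vertex 1.0 2.5 4.7
  endloop
 endfacet
 facet normal -0.058 0.117 -0.991
  outer loop
   vertex 0.9 3.4 2.0
   vertex 0.6 4.1 2.1
   vertex 4.8 2.8 1.7
  endloop
 endfacet
 facet normal -0.156 -0.632 -0.759
  outer loop
   vertex 0.9 3.4 2.0
   vertex 4.8 2.8 1.7
   vertex 2.2 2.6 2.4
  endloop
 endfacet
 facet normal -0.760 -0.239 -0.605
  outer loop
   vertex 0.9 3.4 2.0
   vertex 0.2 3.6 2.8
   vertex 0.6 4.1 2.1
  endloop
 endfacet
 facet normal -0.521 -0.815 -0.252
  outer loop
   vertex 0.9 3.4 2.0
   vertex 1.0 2.5 4.7
   vertex 0.2 3.6 2.8
  endloop
 endfacet
 facet normal -0.444 -0.855 -0.269
  outer loop
   vertex 0.9 3.4 2.0
   vertex 2.2 2.6 2.4
   vertex 1.0 2.5 4.7
  endloop
 endfacet
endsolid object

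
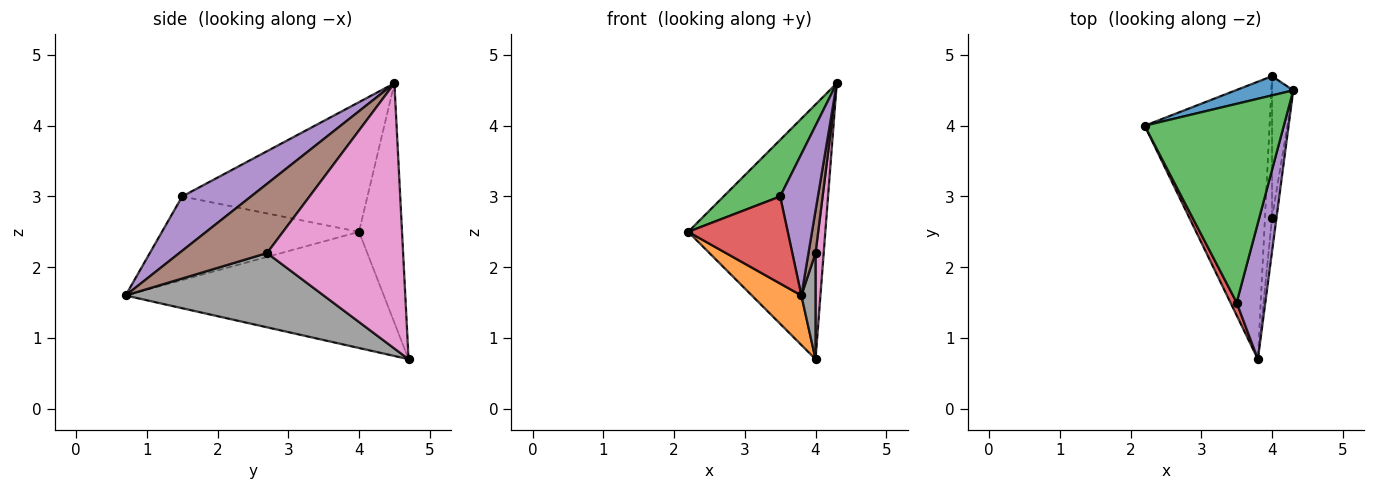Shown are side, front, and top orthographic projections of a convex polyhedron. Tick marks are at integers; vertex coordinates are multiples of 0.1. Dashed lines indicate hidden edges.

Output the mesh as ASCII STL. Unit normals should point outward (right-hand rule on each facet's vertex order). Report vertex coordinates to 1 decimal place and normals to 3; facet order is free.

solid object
 facet normal -0.298 0.952 0.072
  outer loop
   vertex 4.0 4.7 0.7
   vertex 2.2 4.0 2.5
   vertex 4.3 4.5 4.6
  endloop
 endfacet
 facet normal -0.676 -0.130 -0.726
  outer loop
   vertex 4.0 4.7 0.7
   vertex 3.8 0.7 1.6
   vertex 2.2 4.0 2.5
  endloop
 endfacet
 facet normal -0.668 -0.204 0.716
  outer loop
   vertex 3.5 1.5 3.0
   vertex 4.3 4.5 4.6
   vertex 2.2 4.0 2.5
  endloop
 endfacet
 facet normal -0.891 -0.450 0.066
  outer loop
   vertex 3.5 1.5 3.0
   vertex 2.2 4.0 2.5
   vertex 3.8 0.7 1.6
  endloop
 endfacet
 facet normal 0.796 -0.436 0.420
  outer loop
   vertex 3.5 1.5 3.0
   vertex 3.8 0.7 1.6
   vertex 4.3 4.5 4.6
  endloop
 endfacet
 facet normal 0.995 -0.080 -0.064
  outer loop
   vertex 4.0 2.7 2.2
   vertex 4.3 4.5 4.6
   vertex 3.8 0.7 1.6
  endloop
 endfacet
 facet normal 0.995 -0.060 -0.080
  outer loop
   vertex 4.0 2.7 2.2
   vertex 4.0 4.7 0.7
   vertex 4.3 4.5 4.6
  endloop
 endfacet
 facet normal 0.993 -0.071 -0.095
  outer loop
   vertex 4.0 2.7 2.2
   vertex 3.8 0.7 1.6
   vertex 4.0 4.7 0.7
  endloop
 endfacet
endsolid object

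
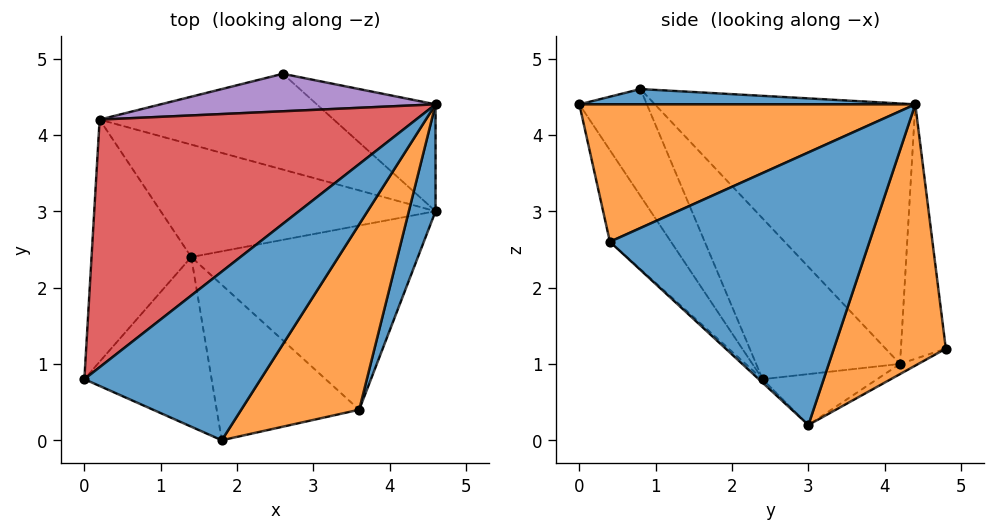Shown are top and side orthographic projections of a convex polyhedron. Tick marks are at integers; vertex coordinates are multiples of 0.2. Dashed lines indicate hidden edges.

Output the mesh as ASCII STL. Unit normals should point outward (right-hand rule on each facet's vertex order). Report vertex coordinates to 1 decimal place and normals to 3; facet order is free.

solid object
 facet normal 0.086 -0.055 0.995
  outer loop
   vertex 4.6 4.4 4.4
   vertex 0.0 0.8 4.6
   vertex 1.8 0.0 4.4
  endloop
 endfacet
 facet normal 0.571 0.779 -0.260
  outer loop
   vertex 4.6 4.4 4.4
   vertex 4.6 3.0 0.2
   vertex 2.6 4.8 1.2
  endloop
 endfacet
 facet normal -0.039 0.452 -0.891
  outer loop
   vertex 0.2 4.2 1.0
   vertex 2.6 4.8 1.2
   vertex 4.6 3.0 0.2
  endloop
 endfacet
 facet normal -0.483 0.650 0.587
  outer loop
   vertex 0.2 4.2 1.0
   vertex 0.0 0.8 4.6
   vertex 4.6 4.4 4.4
  endloop
 endfacet
 facet normal -0.255 0.927 0.275
  outer loop
   vertex 0.2 4.2 1.0
   vertex 4.6 4.4 4.4
   vertex 2.6 4.8 1.2
  endloop
 endfacet
 facet normal -0.182 -0.012 -0.983
  outer loop
   vertex 1.4 2.4 0.8
   vertex 0.2 4.2 1.0
   vertex 4.6 3.0 0.2
  endloop
 endfacet
 facet normal -0.401 -0.782 -0.477
  outer loop
   vertex 1.4 2.4 0.8
   vertex 1.8 0.0 4.4
   vertex 0.0 0.8 4.6
  endloop
 endfacet
 facet normal -0.758 -0.453 -0.470
  outer loop
   vertex 1.4 2.4 0.8
   vertex 0.0 0.8 4.6
   vertex 0.2 4.2 1.0
  endloop
 endfacet
 facet normal -0.011 -0.676 -0.737
  outer loop
   vertex 3.6 0.4 2.6
   vertex 1.4 2.4 0.8
   vertex 4.6 3.0 0.2
  endloop
 endfacet
 facet normal -0.322 -0.804 -0.500
  outer loop
   vertex 3.6 0.4 2.6
   vertex 1.8 0.0 4.4
   vertex 1.4 2.4 0.8
  endloop
 endfacet
 facet normal 0.955 -0.281 0.094
  outer loop
   vertex 3.6 0.4 2.6
   vertex 4.6 3.0 0.2
   vertex 4.6 4.4 4.4
  endloop
 endfacet
 facet normal 0.683 -0.435 0.587
  outer loop
   vertex 3.6 0.4 2.6
   vertex 4.6 4.4 4.4
   vertex 1.8 0.0 4.4
  endloop
 endfacet
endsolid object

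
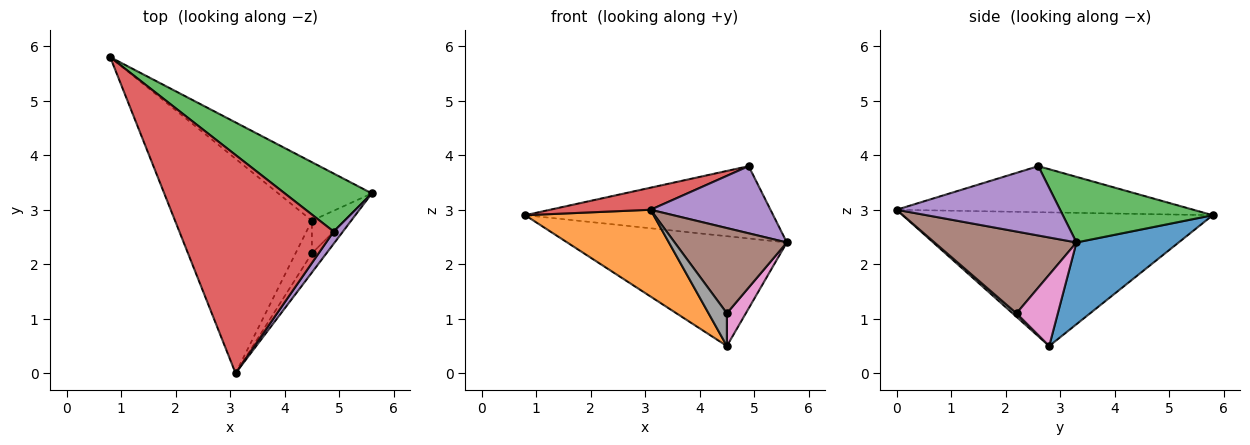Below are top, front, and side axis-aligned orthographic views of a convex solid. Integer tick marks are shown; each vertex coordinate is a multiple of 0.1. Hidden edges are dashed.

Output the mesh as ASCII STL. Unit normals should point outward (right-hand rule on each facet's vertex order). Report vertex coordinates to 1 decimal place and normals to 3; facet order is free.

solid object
 facet normal 0.380 0.816 -0.435
  outer loop
   vertex 4.5 2.8 0.5
   vertex 0.8 5.8 2.9
   vertex 5.6 3.3 2.4
  endloop
 endfacet
 facet normal -0.671 -0.278 -0.687
  outer loop
   vertex 4.5 2.8 0.5
   vertex 3.1 0.0 3.0
   vertex 0.8 5.8 2.9
  endloop
 endfacet
 facet normal 0.426 0.706 0.566
  outer loop
   vertex 4.9 2.6 3.8
   vertex 5.6 3.3 2.4
   vertex 0.8 5.8 2.9
  endloop
 endfacet
 facet normal -0.285 -0.096 0.954
  outer loop
   vertex 4.9 2.6 3.8
   vertex 0.8 5.8 2.9
   vertex 3.1 0.0 3.0
  endloop
 endfacet
 facet normal 0.802 -0.588 0.107
  outer loop
   vertex 4.9 2.6 3.8
   vertex 3.1 0.0 3.0
   vertex 5.6 3.3 2.4
  endloop
 endfacet
 facet normal 0.777 -0.614 -0.138
  outer loop
   vertex 4.5 2.2 1.1
   vertex 5.6 3.3 2.4
   vertex 3.1 0.0 3.0
  endloop
 endfacet
 facet normal 0.839 -0.385 -0.385
  outer loop
   vertex 4.5 2.2 1.1
   vertex 4.5 2.8 0.5
   vertex 5.6 3.3 2.4
  endloop
 endfacet
 facet normal 0.150 -0.699 -0.699
  outer loop
   vertex 4.5 2.2 1.1
   vertex 3.1 0.0 3.0
   vertex 4.5 2.8 0.5
  endloop
 endfacet
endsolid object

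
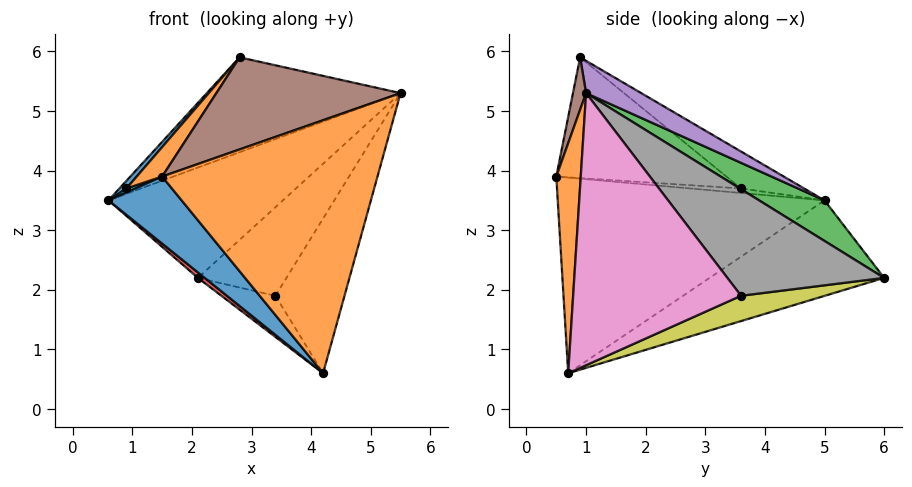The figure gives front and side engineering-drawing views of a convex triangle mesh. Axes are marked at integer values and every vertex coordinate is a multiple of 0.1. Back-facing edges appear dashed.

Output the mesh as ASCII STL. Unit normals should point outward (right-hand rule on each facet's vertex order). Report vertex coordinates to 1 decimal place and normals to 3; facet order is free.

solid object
 facet normal -0.751 -0.206 -0.627
  outer loop
   vertex 4.2 0.7 0.6
   vertex 1.5 0.5 3.9
   vertex 0.6 5.0 3.5
  endloop
 endfacet
 facet normal 0.113 -0.993 0.032
  outer loop
   vertex 4.2 0.7 0.6
   vertex 5.5 1.0 5.3
   vertex 1.5 0.5 3.9
  endloop
 endfacet
 facet normal 0.233 0.622 0.747
  outer loop
   vertex 2.1 6.0 2.2
   vertex 0.6 5.0 3.5
   vertex 5.5 1.0 5.3
  endloop
 endfacet
 facet normal -0.645 -0.025 -0.764
  outer loop
   vertex 2.1 6.0 2.2
   vertex 4.2 0.7 0.6
   vertex 0.6 5.0 3.5
  endloop
 endfacet
 facet normal 0.160 0.561 0.812
  outer loop
   vertex 2.8 0.9 5.9
   vertex 5.5 1.0 5.3
   vertex 0.6 5.0 3.5
  endloop
 endfacet
 facet normal 0.070 -0.986 0.152
  outer loop
   vertex 2.8 0.9 5.9
   vertex 1.5 0.5 3.9
   vertex 5.5 1.0 5.3
  endloop
 endfacet
 facet normal 0.890 0.367 -0.270
  outer loop
   vertex 3.4 3.6 1.9
   vertex 5.5 1.0 5.3
   vertex 4.2 0.7 0.6
  endloop
 endfacet
 facet normal 0.860 0.486 -0.160
  outer loop
   vertex 3.4 3.6 1.9
   vertex 2.1 6.0 2.2
   vertex 5.5 1.0 5.3
  endloop
 endfacet
 facet normal 0.691 0.446 -0.569
  outer loop
   vertex 3.4 3.6 1.9
   vertex 4.2 0.7 0.6
   vertex 2.1 6.0 2.2
  endloop
 endfacet
 facet normal -0.953 -0.168 0.252
  outer loop
   vertex 0.9 3.6 3.7
   vertex 0.6 5.0 3.5
   vertex 1.5 0.5 3.9
  endloop
 endfacet
 facet normal -0.805 -0.089 0.586
  outer loop
   vertex 0.9 3.6 3.7
   vertex 2.8 0.9 5.9
   vertex 0.6 5.0 3.5
  endloop
 endfacet
 facet normal -0.821 -0.123 0.558
  outer loop
   vertex 0.9 3.6 3.7
   vertex 1.5 0.5 3.9
   vertex 2.8 0.9 5.9
  endloop
 endfacet
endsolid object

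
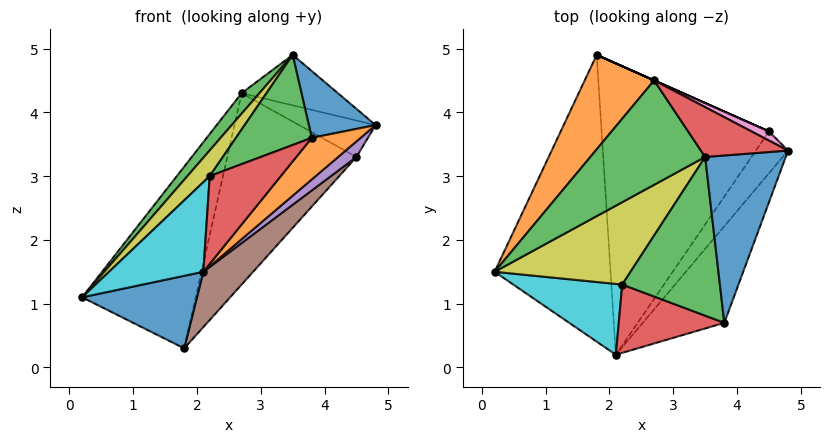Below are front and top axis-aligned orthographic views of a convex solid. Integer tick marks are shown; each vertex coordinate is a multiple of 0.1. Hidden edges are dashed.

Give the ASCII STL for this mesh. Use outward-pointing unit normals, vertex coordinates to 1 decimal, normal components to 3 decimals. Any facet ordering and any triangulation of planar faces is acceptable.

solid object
 facet normal 0.036 -0.245 -0.969
  outer loop
   vertex 2.1 0.2 1.5
   vertex 0.2 1.5 1.1
   vertex 1.8 4.9 0.3
  endloop
 endfacet
 facet normal -0.856 0.459 0.238
  outer loop
   vertex 2.7 4.5 4.3
   vertex 1.8 4.9 0.3
   vertex 0.2 1.5 1.1
  endloop
 endfacet
 facet normal -0.716 -0.135 0.685
  outer loop
   vertex 2.7 4.5 4.3
   vertex 0.2 1.5 1.1
   vertex 3.5 3.3 4.9
  endloop
 endfacet
 facet normal 0.475 0.626 0.618
  outer loop
   vertex 2.7 4.5 4.3
   vertex 3.5 3.3 4.9
   vertex 4.8 3.4 3.8
  endloop
 endfacet
 facet normal 0.771 -0.222 -0.596
  outer loop
   vertex 4.5 3.7 3.3
   vertex 4.8 3.4 3.8
   vertex 2.1 0.2 1.5
  endloop
 endfacet
 facet normal 0.710 -0.131 -0.692
  outer loop
   vertex 4.5 3.7 3.3
   vertex 2.1 0.2 1.5
   vertex 1.8 4.9 0.3
  endloop
 endfacet
 facet normal 0.493 0.844 0.211
  outer loop
   vertex 4.5 3.7 3.3
   vertex 2.7 4.5 4.3
   vertex 4.8 3.4 3.8
  endloop
 endfacet
 facet normal 0.406 0.914 0.000
  outer loop
   vertex 4.5 3.7 3.3
   vertex 1.8 4.9 0.3
   vertex 2.7 4.5 4.3
  endloop
 endfacet
 facet normal -0.684 -0.218 0.697
  outer loop
   vertex 2.2 1.3 3.0
   vertex 3.5 3.3 4.9
   vertex 0.2 1.5 1.1
  endloop
 endfacet
 facet normal -0.555 -0.653 0.516
  outer loop
   vertex 2.2 1.3 3.0
   vertex 0.2 1.5 1.1
   vertex 2.1 0.2 1.5
  endloop
 endfacet
 facet normal 0.632 -0.287 0.720
  outer loop
   vertex 3.8 0.7 3.6
   vertex 4.8 3.4 3.8
   vertex 3.5 3.3 4.9
  endloop
 endfacet
 facet normal 0.781 -0.247 -0.574
  outer loop
   vertex 3.8 0.7 3.6
   vertex 2.1 0.2 1.5
   vertex 4.8 3.4 3.8
  endloop
 endfacet
 facet normal -0.455 -0.440 0.774
  outer loop
   vertex 3.8 0.7 3.6
   vertex 3.5 3.3 4.9
   vertex 2.2 1.3 3.0
  endloop
 endfacet
 facet normal -0.466 -0.699 0.543
  outer loop
   vertex 3.8 0.7 3.6
   vertex 2.2 1.3 3.0
   vertex 2.1 0.2 1.5
  endloop
 endfacet
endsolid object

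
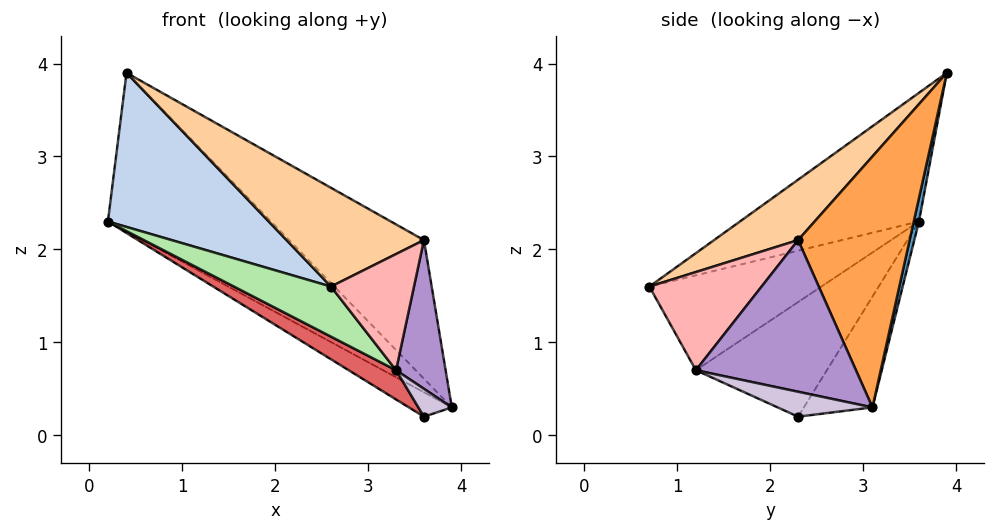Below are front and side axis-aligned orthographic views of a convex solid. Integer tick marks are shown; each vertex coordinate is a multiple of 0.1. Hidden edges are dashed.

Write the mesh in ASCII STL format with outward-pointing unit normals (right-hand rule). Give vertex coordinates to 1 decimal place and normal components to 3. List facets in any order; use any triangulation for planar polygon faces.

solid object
 facet normal 0.031 0.982 -0.188
  outer loop
   vertex 0.4 3.9 3.9
   vertex 3.9 3.1 0.3
   vertex 0.2 3.6 2.3
  endloop
 endfacet
 facet normal -0.727 -0.653 0.213
  outer loop
   vertex 0.4 3.9 3.9
   vertex 0.2 3.6 2.3
   vertex 2.6 0.7 1.6
  endloop
 endfacet
 facet normal 0.582 0.703 0.409
  outer loop
   vertex 3.6 2.3 2.1
   vertex 3.9 3.1 0.3
   vertex 0.4 3.9 3.9
  endloop
 endfacet
 facet normal 0.266 -0.435 0.860
  outer loop
   vertex 3.6 2.3 2.1
   vertex 0.4 3.9 3.9
   vertex 2.6 0.7 1.6
  endloop
 endfacet
 facet normal -0.430 0.269 -0.862
  outer loop
   vertex 3.6 2.3 0.2
   vertex 0.2 3.6 2.3
   vertex 3.9 3.1 0.3
  endloop
 endfacet
 facet normal -0.631 -0.356 -0.689
  outer loop
   vertex 3.3 1.2 0.7
   vertex 2.6 0.7 1.6
   vertex 0.2 3.6 2.3
  endloop
 endfacet
 facet normal -0.570 -0.206 -0.795
  outer loop
   vertex 3.3 1.2 0.7
   vertex 0.2 3.6 2.3
   vertex 3.6 2.3 0.2
  endloop
 endfacet
 facet normal 0.771 -0.570 0.283
  outer loop
   vertex 3.3 1.2 0.7
   vertex 3.6 2.3 2.1
   vertex 2.6 0.7 1.6
  endloop
 endfacet
 facet normal 0.955 -0.296 0.028
  outer loop
   vertex 3.3 1.2 0.7
   vertex 3.9 3.1 0.3
   vertex 3.6 2.3 2.1
  endloop
 endfacet
 facet normal 0.930 -0.328 -0.164
  outer loop
   vertex 3.3 1.2 0.7
   vertex 3.6 2.3 0.2
   vertex 3.9 3.1 0.3
  endloop
 endfacet
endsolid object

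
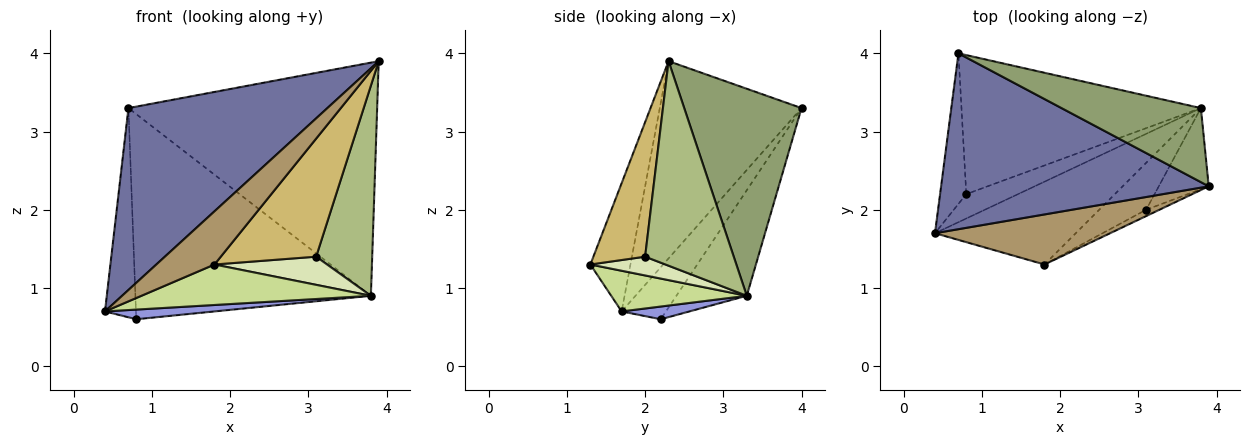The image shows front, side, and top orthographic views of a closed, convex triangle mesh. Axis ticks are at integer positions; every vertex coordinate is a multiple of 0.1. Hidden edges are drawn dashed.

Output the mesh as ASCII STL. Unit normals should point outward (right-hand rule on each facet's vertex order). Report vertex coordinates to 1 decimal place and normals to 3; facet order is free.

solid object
 facet normal -0.456 -0.640 0.619
  outer loop
   vertex 0.7 4.0 3.3
   vertex 0.4 1.7 0.7
   vertex 3.9 2.3 3.9
  endloop
 endfacet
 facet normal -0.758 0.530 -0.381
  outer loop
   vertex 0.8 2.2 0.6
   vertex 0.4 1.7 0.7
   vertex 0.7 4.0 3.3
  endloop
 endfacet
 facet normal 0.222 -0.359 -0.906
  outer loop
   vertex 3.8 3.3 0.9
   vertex 0.4 1.7 0.7
   vertex 0.8 2.2 0.6
  endloop
 endfacet
 facet normal -0.240 0.804 -0.545
  outer loop
   vertex 3.8 3.3 0.9
   vertex 0.8 2.2 0.6
   vertex 0.7 4.0 3.3
  endloop
 endfacet
 facet normal 0.410 0.869 0.276
  outer loop
   vertex 3.8 3.3 0.9
   vertex 0.7 4.0 3.3
   vertex 3.9 2.3 3.9
  endloop
 endfacet
 facet normal 0.828 -0.523 -0.202
  outer loop
   vertex 3.8 3.3 0.9
   vertex 3.9 2.3 3.9
   vertex 3.1 2.0 1.4
  endloop
 endfacet
 facet normal 0.251 -0.425 -0.870
  outer loop
   vertex 1.8 1.3 1.3
   vertex 0.4 1.7 0.7
   vertex 3.8 3.3 0.9
  endloop
 endfacet
 facet normal 0.324 -0.487 -0.811
  outer loop
   vertex 1.8 1.3 1.3
   vertex 3.8 3.3 0.9
   vertex 3.1 2.0 1.4
  endloop
 endfacet
 facet normal -0.448 -0.651 0.613
  outer loop
   vertex 1.8 1.3 1.3
   vertex 3.9 2.3 3.9
   vertex 0.4 1.7 0.7
  endloop
 endfacet
 facet normal 0.476 -0.878 -0.047
  outer loop
   vertex 1.8 1.3 1.3
   vertex 3.1 2.0 1.4
   vertex 3.9 2.3 3.9
  endloop
 endfacet
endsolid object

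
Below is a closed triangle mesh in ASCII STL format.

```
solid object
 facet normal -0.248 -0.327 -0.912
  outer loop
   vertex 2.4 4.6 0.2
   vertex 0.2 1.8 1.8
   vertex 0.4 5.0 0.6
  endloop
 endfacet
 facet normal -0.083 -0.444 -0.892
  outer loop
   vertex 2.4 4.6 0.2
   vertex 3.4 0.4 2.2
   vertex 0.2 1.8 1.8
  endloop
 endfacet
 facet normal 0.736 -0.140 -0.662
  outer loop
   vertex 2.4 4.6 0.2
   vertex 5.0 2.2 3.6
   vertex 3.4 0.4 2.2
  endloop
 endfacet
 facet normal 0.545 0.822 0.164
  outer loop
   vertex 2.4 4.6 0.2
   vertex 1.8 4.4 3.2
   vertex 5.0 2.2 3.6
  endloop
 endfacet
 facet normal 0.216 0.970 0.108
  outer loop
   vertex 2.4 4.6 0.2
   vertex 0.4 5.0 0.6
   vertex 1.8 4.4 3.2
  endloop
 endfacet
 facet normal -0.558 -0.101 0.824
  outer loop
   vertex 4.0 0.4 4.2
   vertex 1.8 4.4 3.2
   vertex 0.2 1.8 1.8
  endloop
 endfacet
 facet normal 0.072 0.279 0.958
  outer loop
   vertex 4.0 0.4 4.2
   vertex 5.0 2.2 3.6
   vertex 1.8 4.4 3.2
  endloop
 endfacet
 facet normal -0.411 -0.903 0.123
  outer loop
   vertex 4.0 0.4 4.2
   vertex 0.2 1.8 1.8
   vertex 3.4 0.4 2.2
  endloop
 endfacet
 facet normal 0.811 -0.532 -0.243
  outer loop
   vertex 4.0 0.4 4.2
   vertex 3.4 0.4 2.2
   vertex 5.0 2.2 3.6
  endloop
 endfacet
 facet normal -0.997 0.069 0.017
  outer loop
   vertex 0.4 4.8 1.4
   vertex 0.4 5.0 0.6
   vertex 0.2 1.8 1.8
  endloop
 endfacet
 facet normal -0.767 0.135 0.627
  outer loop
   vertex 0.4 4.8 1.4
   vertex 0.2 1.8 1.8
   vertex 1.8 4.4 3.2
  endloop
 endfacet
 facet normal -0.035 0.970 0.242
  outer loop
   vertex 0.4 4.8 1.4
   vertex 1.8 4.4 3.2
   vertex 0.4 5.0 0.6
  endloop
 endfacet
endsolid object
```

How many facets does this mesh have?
12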